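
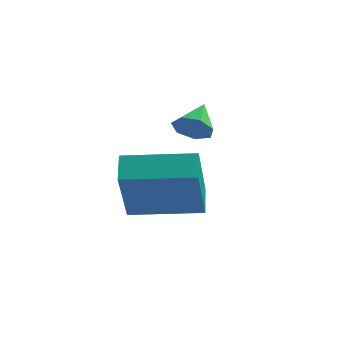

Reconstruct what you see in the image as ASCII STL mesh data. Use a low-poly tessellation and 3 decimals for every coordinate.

solid 
facet normal 0.021 -0.856 -0.517
outer loop
vertex -2.806 2.589 -0.627
vertex -3.118 2.848 -1.069
vertex -2.523 2.82 -0.998
endloop
endfacet
facet normal 0.741 0.146 0.656
outer loop
vertex -2.806 2.589 -0.627
vertex -2.523 2.82 -0.998
vertex -3.142 3.772 -0.511
endloop
endfacet
facet normal 0.022 -0.855 -0.518
outer loop
vertex -2.523 2.82 -0.998
vertex -3.118 2.848 -1.069
vertex -2.688 3.073 -1.423
endloop
endfacet
facet normal 0.838 0.545 -0.001
outer loop
vertex -2.523 2.82 -0.998
vertex -2.688 3.073 -1.423
vertex -3.142 3.772 -0.511
endloop
endfacet
facet normal 0.022 -0.856 -0.517
outer loop
vertex -2.688 3.073 -1.423
vertex -3.118 2.848 -1.069
vertex -3.177 3.156 -1.581
endloop
endfacet
facet normal 0.296 0.824 -0.484
outer loop
vertex -2.688 3.073 -1.423
vertex -3.177 3.156 -1.581
vertex -3.142 3.772 -0.511
endloop
endfacet
facet normal 0.023 -0.856 -0.517
outer loop
vertex -3.177 3.156 -1.581
vertex -3.118 2.848 -1.069
vertex -3.622 3.007 -1.354
endloop
endfacet
facet normal -0.475 0.769 -0.427
outer loop
vertex -3.177 3.156 -1.581
vertex -3.622 3.007 -1.354
vertex -3.142 3.772 -0.511
endloop
endfacet
facet normal 0.022 -0.856 -0.517
outer loop
vertex -3.622 3.007 -1.354
vertex -3.118 2.848 -1.069
vertex -3.687 2.739 -0.913
endloop
endfacet
facet normal -0.897 0.424 0.126
outer loop
vertex -3.622 3.007 -1.354
vertex -3.687 2.739 -0.913
vertex -3.142 3.772 -0.511
endloop
endfacet
facet normal 0.022 -0.856 -0.516
outer loop
vertex -3.687 2.739 -0.913
vertex -3.118 2.848 -1.069
vertex -3.324 2.553 -0.589
endloop
endfacet
facet normal -0.651 0.049 0.757
outer loop
vertex -3.687 2.739 -0.913
vertex -3.324 2.553 -0.589
vertex -3.142 3.772 -0.511
endloop
endfacet
facet normal 0.022 -0.856 -0.517
outer loop
vertex -3.324 2.553 -0.589
vertex -3.118 2.848 -1.069
vertex -2.806 2.589 -0.627
endloop
endfacet
facet normal 0.078 -0.075 0.994
outer loop
vertex -3.324 2.553 -0.589
vertex -2.806 2.589 -0.627
vertex -3.142 3.772 -0.511
endloop
endfacet
facet normal -0.946 -0.316 -0.068
outer loop
vertex -4.05 0.146 -1.16
vertex -4.302 1.286 -2.953
vertex -3.77 -0.584 -1.664
endloop
endfacet
facet normal 0.118 -0.533 0.838
outer loop
vertex -1.858 0.054 -1.527
vertex -4.05 0.146 -1.16
vertex -3.77 -0.584 -1.664
endloop
endfacet
facet normal -0.946 -0.316 -0.068
outer loop
vertex -3.77 -0.584 -1.664
vertex -4.302 1.286 -2.953
vertex -4.022 0.556 -3.457
endloop
endfacet
facet normal 0.301 -0.785 -0.541
outer loop
vertex -4.022 0.556 -3.457
vertex -1.858 0.054 -1.527
vertex -3.77 -0.584 -1.664
endloop
endfacet
facet normal -0.301 0.785 0.541
outer loop
vertex -4.05 0.146 -1.16
vertex -2.39 1.924 -2.816
vertex -4.302 1.286 -2.953
endloop
endfacet
facet normal 0.118 -0.533 0.838
outer loop
vertex -2.138 0.784 -1.023
vertex -4.05 0.146 -1.16
vertex -1.858 0.054 -1.527
endloop
endfacet
facet normal -0.301 0.785 0.541
outer loop
vertex -2.138 0.784 -1.023
vertex -2.39 1.924 -2.816
vertex -4.05 0.146 -1.16
endloop
endfacet
facet normal -0.118 0.533 -0.838
outer loop
vertex -4.302 1.286 -2.953
vertex -2.39 1.924 -2.816
vertex -4.022 0.556 -3.457
endloop
endfacet
facet normal 0.301 -0.785 -0.541
outer loop
vertex -2.11 1.194 -3.32
vertex -1.858 0.054 -1.527
vertex -4.022 0.556 -3.457
endloop
endfacet
facet normal -0.118 0.533 -0.838
outer loop
vertex -4.022 0.556 -3.457
vertex -2.39 1.924 -2.816
vertex -2.11 1.194 -3.32
endloop
endfacet
facet normal 0.946 0.316 0.068
outer loop
vertex -2.11 1.194 -3.32
vertex -2.138 0.784 -1.023
vertex -1.858 0.054 -1.527
endloop
endfacet
facet normal 0.946 0.316 0.068
outer loop
vertex -2.39 1.924 -2.816
vertex -2.138 0.784 -1.023
vertex -2.11 1.194 -3.32
endloop
endfacet

endsolid


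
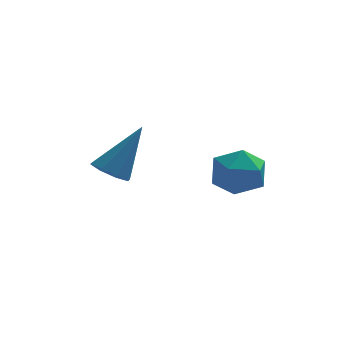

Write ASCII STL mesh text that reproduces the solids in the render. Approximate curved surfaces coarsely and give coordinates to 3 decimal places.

solid 
facet normal -0.511 -0.248 -0.823
outer loop
vertex -0.224 2.669 1.032
vertex -0.569 2.132 1.408
vertex -0.704 2.848 1.276
endloop
endfacet
facet normal 0.305 0.948 -0.095
outer loop
vertex -0.224 2.669 1.032
vertex -0.704 2.848 1.276
vertex 0.489 2.648 3.112
endloop
endfacet
facet normal -0.511 -0.248 -0.823
outer loop
vertex -0.704 2.848 1.276
vertex -0.569 2.132 1.408
vertex -1.104 2.608 1.597
endloop
endfacet
facet normal -0.305 0.905 0.297
outer loop
vertex -0.704 2.848 1.276
vertex -1.104 2.608 1.597
vertex 0.489 2.648 3.112
endloop
endfacet
facet normal -0.511 -0.247 -0.823
outer loop
vertex -1.104 2.608 1.597
vertex -0.569 2.132 1.408
vertex -1.191 2.089 1.807
endloop
endfacet
facet normal -0.643 0.377 0.666
outer loop
vertex -1.104 2.608 1.597
vertex -1.191 2.089 1.807
vertex 0.489 2.648 3.112
endloop
endfacet
facet normal -0.511 -0.250 -0.823
outer loop
vertex -1.191 2.089 1.807
vertex -0.569 2.132 1.408
vertex -0.913 1.596 1.784
endloop
endfacet
facet normal -0.510 -0.325 0.796
outer loop
vertex -1.191 2.089 1.807
vertex -0.913 1.596 1.784
vertex 0.489 2.648 3.112
endloop
endfacet
facet normal -0.511 -0.249 -0.823
outer loop
vertex -0.913 1.596 1.784
vertex -0.569 2.132 1.408
vertex -0.434 1.417 1.541
endloop
endfacet
facet normal 0.015 -0.791 0.611
outer loop
vertex -0.913 1.596 1.784
vertex -0.434 1.417 1.541
vertex 0.489 2.648 3.112
endloop
endfacet
facet normal -0.511 -0.249 -0.823
outer loop
vertex -0.434 1.417 1.541
vertex -0.569 2.132 1.408
vertex -0.034 1.657 1.22
endloop
endfacet
facet normal 0.625 -0.749 0.219
outer loop
vertex -0.434 1.417 1.541
vertex -0.034 1.657 1.22
vertex 0.489 2.648 3.112
endloop
endfacet
facet normal -0.510 -0.249 -0.823
outer loop
vertex -0.034 1.657 1.22
vertex -0.569 2.132 1.408
vertex 0.053 2.176 1.009
endloop
endfacet
facet normal 0.963 -0.222 -0.150
outer loop
vertex -0.034 1.657 1.22
vertex 0.053 2.176 1.009
vertex 0.489 2.648 3.112
endloop
endfacet
facet normal -0.510 -0.248 -0.823
outer loop
vertex 0.053 2.176 1.009
vertex -0.569 2.132 1.408
vertex -0.224 2.669 1.032
endloop
endfacet
facet normal 0.831 0.480 -0.280
outer loop
vertex 0.053 2.176 1.009
vertex -0.224 2.669 1.032
vertex 0.489 2.648 3.112
endloop
endfacet
facet normal -0.059 0.964 -0.260
outer loop
vertex 3.518 -0.289 2.414
vertex 2.561 -0.31 2.553
vertex 3.151 -0.077 3.283
endloop
endfacet
facet normal 0.572 0.819 0.042
outer loop
vertex 3.518 -0.289 2.414
vertex 3.151 -0.077 3.283
vertex 3.944 -0.627 3.214
endloop
endfacet
facet normal 0.888 0.308 -0.343
outer loop
vertex 3.518 -0.289 2.414
vertex 3.944 -0.627 3.214
vertex 3.844 -1.199 2.441
endloop
endfacet
facet normal 0.453 0.136 -0.881
outer loop
vertex 3.518 -0.289 2.414
vertex 3.844 -1.199 2.441
vertex 2.989 -1.004 2.032
endloop
endfacet
facet normal -0.132 0.542 -0.830
outer loop
vertex 3.518 -0.289 2.414
vertex 2.989 -1.004 2.032
vertex 2.561 -0.31 2.553
endloop
endfacet
facet normal 0.450 0.561 0.695
outer loop
vertex 3.944 -0.627 3.214
vertex 3.151 -0.077 3.283
vertex 3.251 -0.856 3.848
endloop
endfacet
facet normal -0.571 0.794 0.208
outer loop
vertex 3.151 -0.077 3.283
vertex 2.561 -0.31 2.553
vertex 2.396 -0.661 3.439
endloop
endfacet
facet normal -0.691 0.111 -0.715
outer loop
vertex 2.561 -0.31 2.553
vertex 2.989 -1.004 2.032
vertex 2.296 -1.233 2.666
endloop
endfacet
facet normal 0.257 -0.546 -0.798
outer loop
vertex 2.989 -1.004 2.032
vertex 3.844 -1.199 2.441
vertex 3.089 -1.783 2.597
endloop
endfacet
facet normal 0.961 -0.267 0.073
outer loop
vertex 3.844 -1.199 2.441
vertex 3.944 -0.627 3.214
vertex 3.679 -1.55 3.327
endloop
endfacet
facet normal -0.453 -0.136 0.881
outer loop
vertex 2.722 -1.571 3.466
vertex 3.251 -0.856 3.848
vertex 2.396 -0.661 3.439
endloop
endfacet
facet normal -0.888 -0.308 0.343
outer loop
vertex 2.722 -1.571 3.466
vertex 2.396 -0.661 3.439
vertex 2.296 -1.233 2.666
endloop
endfacet
facet normal -0.572 -0.819 -0.042
outer loop
vertex 2.722 -1.571 3.466
vertex 2.296 -1.233 2.666
vertex 3.089 -1.783 2.597
endloop
endfacet
facet normal 0.059 -0.964 0.260
outer loop
vertex 2.722 -1.571 3.466
vertex 3.089 -1.783 2.597
vertex 3.679 -1.55 3.327
endloop
endfacet
facet normal 0.132 -0.542 0.830
outer loop
vertex 2.722 -1.571 3.466
vertex 3.679 -1.55 3.327
vertex 3.251 -0.856 3.848
endloop
endfacet
facet normal -0.257 0.546 0.798
outer loop
vertex 2.396 -0.661 3.439
vertex 3.251 -0.856 3.848
vertex 3.151 -0.077 3.283
endloop
endfacet
facet normal -0.961 0.267 -0.073
outer loop
vertex 2.296 -1.233 2.666
vertex 2.396 -0.661 3.439
vertex 2.561 -0.31 2.553
endloop
endfacet
facet normal -0.450 -0.561 -0.695
outer loop
vertex 3.089 -1.783 2.597
vertex 2.296 -1.233 2.666
vertex 2.989 -1.004 2.032
endloop
endfacet
facet normal 0.571 -0.794 -0.208
outer loop
vertex 3.679 -1.55 3.327
vertex 3.089 -1.783 2.597
vertex 3.844 -1.199 2.441
endloop
endfacet
facet normal 0.691 -0.111 0.715
outer loop
vertex 3.251 -0.856 3.848
vertex 3.679 -1.55 3.327
vertex 3.944 -0.627 3.214
endloop
endfacet

endsolid


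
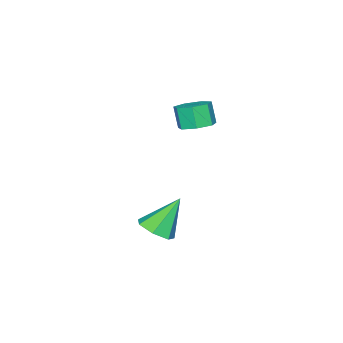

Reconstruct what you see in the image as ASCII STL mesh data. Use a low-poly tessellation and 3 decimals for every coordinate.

solid 
facet normal 0.521 -0.269 -0.810
outer loop
vertex 3.706 2.36 -2.17
vertex 3.019 2.742 -2.739
vertex 3.809 3.171 -2.373
endloop
endfacet
facet normal 0.576 0.129 0.807
outer loop
vertex 3.706 2.36 -2.17
vertex 3.809 3.171 -2.373
vertex 1.941 3.298 -1.061
endloop
endfacet
facet normal 0.521 -0.269 -0.810
outer loop
vertex 3.809 3.171 -2.373
vertex 3.019 2.742 -2.739
vertex 3.317 3.658 -2.851
endloop
endfacet
facet normal 0.370 0.814 0.448
outer loop
vertex 3.809 3.171 -2.373
vertex 3.317 3.658 -2.851
vertex 1.941 3.298 -1.061
endloop
endfacet
facet normal 0.521 -0.269 -0.810
outer loop
vertex 3.317 3.658 -2.851
vertex 3.019 2.742 -2.739
vertex 2.6 3.456 -3.245
endloop
endfacet
facet normal -0.266 0.964 -0.010
outer loop
vertex 3.317 3.658 -2.851
vertex 2.6 3.456 -3.245
vertex 1.941 3.298 -1.061
endloop
endfacet
facet normal 0.521 -0.268 -0.810
outer loop
vertex 2.6 3.456 -3.245
vertex 3.019 2.742 -2.739
vertex 2.2 2.716 -3.257
endloop
endfacet
facet normal -0.856 0.466 -0.224
outer loop
vertex 2.6 3.456 -3.245
vertex 2.2 2.716 -3.257
vertex 1.941 3.298 -1.061
endloop
endfacet
facet normal 0.521 -0.269 -0.810
outer loop
vertex 2.2 2.716 -3.257
vertex 3.019 2.742 -2.739
vertex 2.416 1.995 -2.879
endloop
endfacet
facet normal -0.953 -0.302 -0.032
outer loop
vertex 2.2 2.716 -3.257
vertex 2.416 1.995 -2.879
vertex 1.941 3.298 -1.061
endloop
endfacet
facet normal 0.521 -0.269 -0.810
outer loop
vertex 2.416 1.995 -2.879
vertex 3.019 2.742 -2.739
vertex 3.086 1.837 -2.395
endloop
endfacet
facet normal -0.485 -0.766 0.422
outer loop
vertex 2.416 1.995 -2.879
vertex 3.086 1.837 -2.395
vertex 1.941 3.298 -1.061
endloop
endfacet
facet normal 0.521 -0.269 -0.810
outer loop
vertex 3.086 1.837 -2.395
vertex 3.019 2.742 -2.739
vertex 3.706 2.36 -2.17
endloop
endfacet
facet normal 0.195 -0.574 0.796
outer loop
vertex 3.086 1.837 -2.395
vertex 3.706 2.36 -2.17
vertex 1.941 3.298 -1.061
endloop
endfacet
facet normal 0.181 0.347 -0.920
outer loop
vertex -1.775 0.684 0.688
vertex -2.656 0.939 0.611
vertex -1.944 1.424 0.934
endloop
endfacet
facet normal 0.960 0.139 0.242
outer loop
vertex -1.775 0.684 0.688
vertex -1.944 1.424 0.934
vertex -2.004 0.246 1.847
endloop
endfacet
facet normal 0.960 0.139 0.242
outer loop
vertex -2.004 0.246 1.847
vertex -1.944 1.424 0.934
vertex -2.173 0.986 2.093
endloop
endfacet
facet normal -0.182 -0.347 0.920
outer loop
vertex -2.004 0.246 1.847
vertex -2.173 0.986 2.093
vertex -2.884 0.501 1.769
endloop
endfacet
facet normal 0.181 0.347 -0.920
outer loop
vertex -1.944 1.424 0.934
vertex -2.656 0.939 0.611
vertex -2.649 1.799 0.937
endloop
endfacet
facet normal 0.433 0.811 0.392
outer loop
vertex -1.944 1.424 0.934
vertex -2.649 1.799 0.937
vertex -2.173 0.986 2.093
endloop
endfacet
facet normal 0.433 0.811 0.392
outer loop
vertex -2.173 0.986 2.093
vertex -2.649 1.799 0.937
vertex -2.878 1.361 2.096
endloop
endfacet
facet normal -0.181 -0.348 0.920
outer loop
vertex -2.173 0.986 2.093
vertex -2.878 1.361 2.096
vertex -2.884 0.501 1.769
endloop
endfacet
facet normal 0.182 0.347 -0.920
outer loop
vertex -2.649 1.799 0.937
vertex -2.656 0.939 0.611
vertex -3.359 1.527 0.694
endloop
endfacet
facet normal -0.419 0.874 0.247
outer loop
vertex -2.649 1.799 0.937
vertex -3.359 1.527 0.694
vertex -2.878 1.361 2.096
endloop
endfacet
facet normal -0.420 0.873 0.248
outer loop
vertex -2.878 1.361 2.096
vertex -3.359 1.527 0.694
vertex -3.588 1.088 1.853
endloop
endfacet
facet normal -0.181 -0.348 0.920
outer loop
vertex -2.878 1.361 2.096
vertex -3.588 1.088 1.853
vertex -2.884 0.501 1.769
endloop
endfacet
facet normal 0.182 0.348 -0.920
outer loop
vertex -3.359 1.527 0.694
vertex -2.656 0.939 0.611
vertex -3.539 0.812 0.388
endloop
endfacet
facet normal -0.957 0.277 -0.084
outer loop
vertex -3.359 1.527 0.694
vertex -3.539 0.812 0.388
vertex -3.588 1.088 1.853
endloop
endfacet
facet normal -0.957 0.277 -0.084
outer loop
vertex -3.588 1.088 1.853
vertex -3.539 0.812 0.388
vertex -3.768 0.373 1.547
endloop
endfacet
facet normal -0.181 -0.348 0.920
outer loop
vertex -3.588 1.088 1.853
vertex -3.768 0.373 1.547
vertex -2.884 0.501 1.769
endloop
endfacet
facet normal 0.182 0.349 -0.919
outer loop
vertex -3.539 0.812 0.388
vertex -2.656 0.939 0.611
vertex -3.054 0.193 0.249
endloop
endfacet
facet normal -0.773 -0.527 -0.352
outer loop
vertex -3.539 0.812 0.388
vertex -3.054 0.193 0.249
vertex -3.768 0.373 1.547
endloop
endfacet
facet normal -0.773 -0.527 -0.352
outer loop
vertex -3.768 0.373 1.547
vertex -3.054 0.193 0.249
vertex -3.283 -0.246 1.408
endloop
endfacet
facet normal -0.181 -0.348 0.920
outer loop
vertex -3.768 0.373 1.547
vertex -3.283 -0.246 1.408
vertex -2.884 0.501 1.769
endloop
endfacet
facet normal 0.182 0.349 -0.919
outer loop
vertex -3.054 0.193 0.249
vertex -2.656 0.939 0.611
vertex -2.269 0.136 0.383
endloop
endfacet
facet normal -0.007 -0.935 -0.355
outer loop
vertex -3.054 0.193 0.249
vertex -2.269 0.136 0.383
vertex -3.283 -0.246 1.408
endloop
endfacet
facet normal -0.006 -0.935 -0.355
outer loop
vertex -3.283 -0.246 1.408
vertex -2.269 0.136 0.383
vertex -2.498 -0.302 1.542
endloop
endfacet
facet normal -0.182 -0.347 0.920
outer loop
vertex -3.283 -0.246 1.408
vertex -2.498 -0.302 1.542
vertex -2.884 0.501 1.769
endloop
endfacet
facet normal 0.181 0.348 -0.920
outer loop
vertex -2.269 0.136 0.383
vertex -2.656 0.939 0.611
vertex -1.775 0.684 0.688
endloop
endfacet
facet normal 0.764 -0.639 -0.090
outer loop
vertex -2.269 0.136 0.383
vertex -1.775 0.684 0.688
vertex -2.498 -0.302 1.542
endloop
endfacet
facet normal 0.764 -0.639 -0.090
outer loop
vertex -2.498 -0.302 1.542
vertex -1.775 0.684 0.688
vertex -2.004 0.246 1.847
endloop
endfacet
facet normal -0.182 -0.348 0.920
outer loop
vertex -2.498 -0.302 1.542
vertex -2.004 0.246 1.847
vertex -2.884 0.501 1.769
endloop
endfacet

endsolid


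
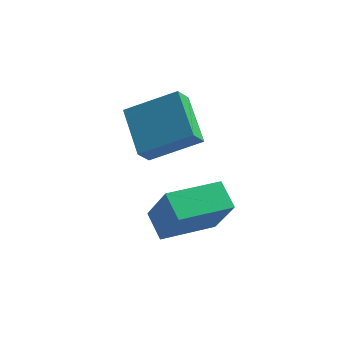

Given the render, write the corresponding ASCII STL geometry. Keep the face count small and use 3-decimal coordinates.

solid 
facet normal -0.563 0.630 0.535
outer loop
vertex 2.315 -4.576 -0.905
vertex 3.735 -3.202 -1.027
vertex 1.52 -3.899 -2.54
endloop
endfacet
facet normal -0.718 -0.694 0.062
outer loop
vertex 2.145 -4.598 -3.133
vertex 2.315 -4.576 -0.905
vertex 1.52 -3.899 -2.54
endloop
endfacet
facet normal -0.563 0.630 0.535
outer loop
vertex 1.52 -3.899 -2.54
vertex 3.735 -3.202 -1.027
vertex 2.94 -2.525 -2.662
endloop
endfacet
facet normal -0.410 0.349 -0.843
outer loop
vertex 2.94 -2.525 -2.662
vertex 2.145 -4.598 -3.133
vertex 1.52 -3.899 -2.54
endloop
endfacet
facet normal 0.410 -0.349 0.843
outer loop
vertex 2.315 -4.576 -0.905
vertex 4.36 -3.901 -1.62
vertex 3.735 -3.202 -1.027
endloop
endfacet
facet normal -0.718 -0.694 0.062
outer loop
vertex 2.94 -5.275 -1.498
vertex 2.315 -4.576 -0.905
vertex 2.145 -4.598 -3.133
endloop
endfacet
facet normal 0.410 -0.349 0.843
outer loop
vertex 2.94 -5.275 -1.498
vertex 4.36 -3.901 -1.62
vertex 2.315 -4.576 -0.905
endloop
endfacet
facet normal 0.718 0.694 -0.062
outer loop
vertex 3.735 -3.202 -1.027
vertex 4.36 -3.901 -1.62
vertex 2.94 -2.525 -2.662
endloop
endfacet
facet normal -0.410 0.349 -0.843
outer loop
vertex 3.565 -3.224 -3.255
vertex 2.145 -4.598 -3.133
vertex 2.94 -2.525 -2.662
endloop
endfacet
facet normal 0.718 0.694 -0.062
outer loop
vertex 2.94 -2.525 -2.662
vertex 4.36 -3.901 -1.62
vertex 3.565 -3.224 -3.255
endloop
endfacet
facet normal 0.563 -0.630 -0.535
outer loop
vertex 3.565 -3.224 -3.255
vertex 2.94 -5.275 -1.498
vertex 2.145 -4.598 -3.133
endloop
endfacet
facet normal 0.563 -0.630 -0.535
outer loop
vertex 4.36 -3.901 -1.62
vertex 2.94 -5.275 -1.498
vertex 3.565 -3.224 -3.255
endloop
endfacet
facet normal -0.470 0.729 0.497
outer loop
vertex -0.182 -0.963 0.114
vertex 1.543 -0.492 1.053
vertex 0.017 -0.39 -0.538
endloop
endfacet
facet normal -0.854 -0.233 -0.465
outer loop
vertex 0.957 -1.848 -1.533
vertex -0.182 -0.963 0.114
vertex 0.017 -0.39 -0.538
endloop
endfacet
facet normal -0.470 0.729 0.498
outer loop
vertex 0.017 -0.39 -0.538
vertex 1.543 -0.492 1.053
vertex 1.742 0.081 0.402
endloop
endfacet
facet normal 0.223 0.644 -0.732
outer loop
vertex 1.742 0.081 0.402
vertex 0.957 -1.848 -1.533
vertex 0.017 -0.39 -0.538
endloop
endfacet
facet normal -0.223 -0.643 0.732
outer loop
vertex -0.182 -0.963 0.114
vertex 2.483 -1.95 0.058
vertex 1.543 -0.492 1.053
endloop
endfacet
facet normal -0.854 -0.232 -0.466
outer loop
vertex 0.758 -2.421 -0.882
vertex -0.182 -0.963 0.114
vertex 0.957 -1.848 -1.533
endloop
endfacet
facet normal -0.223 -0.644 0.732
outer loop
vertex 0.758 -2.421 -0.882
vertex 2.483 -1.95 0.058
vertex -0.182 -0.963 0.114
endloop
endfacet
facet normal 0.854 0.233 0.466
outer loop
vertex 1.543 -0.492 1.053
vertex 2.483 -1.95 0.058
vertex 1.742 0.081 0.402
endloop
endfacet
facet normal 0.223 0.644 -0.732
outer loop
vertex 2.682 -1.377 -0.594
vertex 0.957 -1.848 -1.533
vertex 1.742 0.081 0.402
endloop
endfacet
facet normal 0.854 0.233 0.465
outer loop
vertex 1.742 0.081 0.402
vertex 2.483 -1.95 0.058
vertex 2.682 -1.377 -0.594
endloop
endfacet
facet normal 0.470 -0.729 -0.498
outer loop
vertex 2.682 -1.377 -0.594
vertex 0.758 -2.421 -0.882
vertex 0.957 -1.848 -1.533
endloop
endfacet
facet normal 0.470 -0.729 -0.497
outer loop
vertex 2.483 -1.95 0.058
vertex 0.758 -2.421 -0.882
vertex 2.682 -1.377 -0.594
endloop
endfacet

endsolid


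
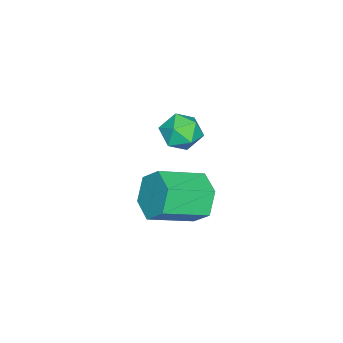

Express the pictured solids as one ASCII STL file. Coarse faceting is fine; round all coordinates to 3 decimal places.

solid 
facet normal -0.663 0.641 -0.387
outer loop
vertex 2.857 1.715 -4.94
vertex 2.301 1.698 -4.015
vertex 3.087 2.424 -4.158
endloop
endfacet
facet normal 0.718 0.398 -0.572
outer loop
vertex 2.857 1.715 -4.94
vertex 3.087 2.424 -4.158
vertex 4.176 0.439 -4.171
endloop
endfacet
facet normal 0.718 0.398 -0.572
outer loop
vertex 4.176 0.439 -4.171
vertex 3.087 2.424 -4.158
vertex 4.406 1.148 -3.389
endloop
endfacet
facet normal 0.663 -0.641 0.387
outer loop
vertex 4.176 0.439 -4.171
vertex 4.406 1.148 -3.389
vertex 3.619 0.422 -3.245
endloop
endfacet
facet normal -0.663 0.641 -0.387
outer loop
vertex 3.087 2.424 -4.158
vertex 2.301 1.698 -4.015
vertex 2.531 2.407 -3.233
endloop
endfacet
facet normal 0.543 0.767 0.341
outer loop
vertex 3.087 2.424 -4.158
vertex 2.531 2.407 -3.233
vertex 4.406 1.148 -3.389
endloop
endfacet
facet normal 0.543 0.767 0.341
outer loop
vertex 4.406 1.148 -3.389
vertex 2.531 2.407 -3.233
vertex 3.849 1.131 -2.463
endloop
endfacet
facet normal 0.663 -0.641 0.387
outer loop
vertex 4.406 1.148 -3.389
vertex 3.849 1.131 -2.463
vertex 3.619 0.422 -3.245
endloop
endfacet
facet normal -0.663 0.641 -0.387
outer loop
vertex 2.531 2.407 -3.233
vertex 2.301 1.698 -4.015
vertex 1.744 1.681 -3.089
endloop
endfacet
facet normal -0.175 0.370 0.912
outer loop
vertex 2.531 2.407 -3.233
vertex 1.744 1.681 -3.089
vertex 3.849 1.131 -2.463
endloop
endfacet
facet normal -0.175 0.369 0.913
outer loop
vertex 3.849 1.131 -2.463
vertex 1.744 1.681 -3.089
vertex 3.063 0.405 -2.32
endloop
endfacet
facet normal 0.663 -0.641 0.387
outer loop
vertex 3.849 1.131 -2.463
vertex 3.063 0.405 -2.32
vertex 3.619 0.422 -3.245
endloop
endfacet
facet normal -0.663 0.641 -0.387
outer loop
vertex 1.744 1.681 -3.089
vertex 2.301 1.698 -4.015
vertex 1.514 0.972 -3.871
endloop
endfacet
facet normal -0.718 -0.398 0.572
outer loop
vertex 1.744 1.681 -3.089
vertex 1.514 0.972 -3.871
vertex 3.063 0.405 -2.32
endloop
endfacet
facet normal -0.718 -0.398 0.572
outer loop
vertex 3.063 0.405 -2.32
vertex 1.514 0.972 -3.871
vertex 2.833 -0.304 -3.102
endloop
endfacet
facet normal 0.663 -0.641 0.387
outer loop
vertex 3.063 0.405 -2.32
vertex 2.833 -0.304 -3.102
vertex 3.619 0.422 -3.245
endloop
endfacet
facet normal -0.663 0.641 -0.387
outer loop
vertex 1.514 0.972 -3.871
vertex 2.301 1.698 -4.015
vertex 2.071 0.989 -4.797
endloop
endfacet
facet normal -0.543 -0.767 -0.341
outer loop
vertex 1.514 0.972 -3.871
vertex 2.071 0.989 -4.797
vertex 2.833 -0.304 -3.102
endloop
endfacet
facet normal -0.544 -0.767 -0.341
outer loop
vertex 2.833 -0.304 -3.102
vertex 2.071 0.989 -4.797
vertex 3.389 -0.287 -4.027
endloop
endfacet
facet normal 0.663 -0.641 0.387
outer loop
vertex 2.833 -0.304 -3.102
vertex 3.389 -0.287 -4.027
vertex 3.619 0.422 -3.245
endloop
endfacet
facet normal -0.663 0.641 -0.387
outer loop
vertex 2.071 0.989 -4.797
vertex 2.301 1.698 -4.015
vertex 2.857 1.715 -4.94
endloop
endfacet
facet normal 0.175 -0.370 -0.913
outer loop
vertex 2.071 0.989 -4.797
vertex 2.857 1.715 -4.94
vertex 3.389 -0.287 -4.027
endloop
endfacet
facet normal 0.174 -0.370 -0.913
outer loop
vertex 3.389 -0.287 -4.027
vertex 2.857 1.715 -4.94
vertex 4.176 0.439 -4.171
endloop
endfacet
facet normal 0.663 -0.641 0.387
outer loop
vertex 3.389 -0.287 -4.027
vertex 4.176 0.439 -4.171
vertex 3.619 0.422 -3.245
endloop
endfacet
facet normal 0.152 0.086 0.985
outer loop
vertex 3.161 1.898 0.955
vertex 2.995 1.058 1.054
vertex 3.802 1.323 0.906
endloop
endfacet
facet normal 0.548 0.558 0.623
outer loop
vertex 3.161 1.898 0.955
vertex 3.802 1.323 0.906
vertex 3.768 1.979 0.348
endloop
endfacet
facet normal 0.108 0.965 0.237
outer loop
vertex 3.161 1.898 0.955
vertex 3.768 1.979 0.348
vertex 2.941 2.12 0.151
endloop
endfacet
facet normal -0.560 0.746 0.359
outer loop
vertex 3.161 1.898 0.955
vertex 2.941 2.12 0.151
vertex 2.463 1.551 0.588
endloop
endfacet
facet normal -0.533 0.202 0.822
outer loop
vertex 3.161 1.898 0.955
vertex 2.463 1.551 0.588
vertex 2.995 1.058 1.054
endloop
endfacet
facet normal 0.966 0.196 0.171
outer loop
vertex 3.768 1.979 0.348
vertex 3.802 1.323 0.906
vertex 3.977 1.189 0.072
endloop
endfacet
facet normal 0.325 -0.567 0.757
outer loop
vertex 3.802 1.323 0.906
vertex 2.995 1.058 1.054
vertex 3.499 0.62 0.509
endloop
endfacet
facet normal -0.783 -0.379 0.493
outer loop
vertex 2.995 1.058 1.054
vertex 2.463 1.551 0.588
vertex 2.672 0.761 0.312
endloop
endfacet
facet normal -0.828 0.500 -0.254
outer loop
vertex 2.463 1.551 0.588
vertex 2.941 2.12 0.151
vertex 2.638 1.417 -0.246
endloop
endfacet
facet normal 0.254 0.855 -0.453
outer loop
vertex 2.941 2.12 0.151
vertex 3.768 1.979 0.348
vertex 3.445 1.682 -0.394
endloop
endfacet
facet normal 0.560 -0.746 -0.359
outer loop
vertex 3.279 0.842 -0.295
vertex 3.977 1.189 0.072
vertex 3.499 0.62 0.509
endloop
endfacet
facet normal -0.108 -0.965 -0.237
outer loop
vertex 3.279 0.842 -0.295
vertex 3.499 0.62 0.509
vertex 2.672 0.761 0.312
endloop
endfacet
facet normal -0.548 -0.558 -0.623
outer loop
vertex 3.279 0.842 -0.295
vertex 2.672 0.761 0.312
vertex 2.638 1.417 -0.246
endloop
endfacet
facet normal -0.152 -0.086 -0.985
outer loop
vertex 3.279 0.842 -0.295
vertex 2.638 1.417 -0.246
vertex 3.445 1.682 -0.394
endloop
endfacet
facet normal 0.533 -0.202 -0.822
outer loop
vertex 3.279 0.842 -0.295
vertex 3.445 1.682 -0.394
vertex 3.977 1.189 0.072
endloop
endfacet
facet normal 0.828 -0.500 0.254
outer loop
vertex 3.499 0.62 0.509
vertex 3.977 1.189 0.072
vertex 3.802 1.323 0.906
endloop
endfacet
facet normal -0.254 -0.855 0.453
outer loop
vertex 2.672 0.761 0.312
vertex 3.499 0.62 0.509
vertex 2.995 1.058 1.054
endloop
endfacet
facet normal -0.966 -0.196 -0.171
outer loop
vertex 2.638 1.417 -0.246
vertex 2.672 0.761 0.312
vertex 2.463 1.551 0.588
endloop
endfacet
facet normal -0.325 0.567 -0.757
outer loop
vertex 3.445 1.682 -0.394
vertex 2.638 1.417 -0.246
vertex 2.941 2.12 0.151
endloop
endfacet
facet normal 0.783 0.379 -0.493
outer loop
vertex 3.977 1.189 0.072
vertex 3.445 1.682 -0.394
vertex 3.768 1.979 0.348
endloop
endfacet

endsolid


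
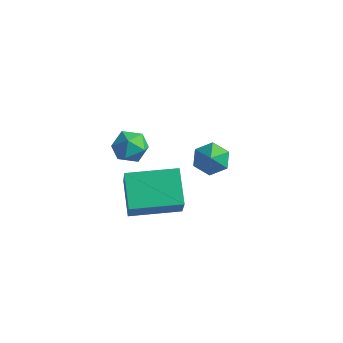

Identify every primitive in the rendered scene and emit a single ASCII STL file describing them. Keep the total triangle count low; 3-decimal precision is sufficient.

solid 
facet normal -0.618 0.515 0.594
outer loop
vertex -0.534 -3.108 2.959
vertex 0.851 -1.532 3.035
vertex -1.385 -2.284 1.359
endloop
endfacet
facet normal -0.659 -0.751 -0.036
outer loop
vertex -0.371 -3.128 0.385
vertex -0.534 -3.108 2.959
vertex -1.385 -2.284 1.359
endloop
endfacet
facet normal -0.618 0.515 0.594
outer loop
vertex -1.385 -2.284 1.359
vertex 0.851 -1.532 3.035
vertex 0.0 -0.708 1.435
endloop
endfacet
facet normal -0.427 0.414 -0.804
outer loop
vertex 0.0 -0.708 1.435
vertex -0.371 -3.128 0.385
vertex -1.385 -2.284 1.359
endloop
endfacet
facet normal 0.427 -0.414 0.804
outer loop
vertex -0.534 -3.108 2.959
vertex 1.865 -2.376 2.061
vertex 0.851 -1.532 3.035
endloop
endfacet
facet normal -0.659 -0.751 -0.036
outer loop
vertex 0.48 -3.952 1.985
vertex -0.534 -3.108 2.959
vertex -0.371 -3.128 0.385
endloop
endfacet
facet normal 0.427 -0.414 0.804
outer loop
vertex 0.48 -3.952 1.985
vertex 1.865 -2.376 2.061
vertex -0.534 -3.108 2.959
endloop
endfacet
facet normal 0.659 0.751 0.036
outer loop
vertex 0.851 -1.532 3.035
vertex 1.865 -2.376 2.061
vertex 0.0 -0.708 1.435
endloop
endfacet
facet normal -0.427 0.414 -0.804
outer loop
vertex 1.014 -1.552 0.461
vertex -0.371 -3.128 0.385
vertex 0.0 -0.708 1.435
endloop
endfacet
facet normal 0.659 0.751 0.036
outer loop
vertex 0.0 -0.708 1.435
vertex 1.865 -2.376 2.061
vertex 1.014 -1.552 0.461
endloop
endfacet
facet normal 0.618 -0.515 -0.594
outer loop
vertex 1.014 -1.552 0.461
vertex 0.48 -3.952 1.985
vertex -0.371 -3.128 0.385
endloop
endfacet
facet normal 0.618 -0.515 -0.594
outer loop
vertex 1.865 -2.376 2.061
vertex 0.48 -3.952 1.985
vertex 1.014 -1.552 0.461
endloop
endfacet
facet normal -0.464 0.553 -0.692
outer loop
vertex -0.128 2.541 0.664
vertex -0.514 1.9 0.411
vertex -0.827 2.35 0.98
endloop
endfacet
facet normal 0.223 0.534 0.816
outer loop
vertex -0.128 2.541 0.664
vertex -0.827 2.35 0.98
vertex 0.274 0.96 1.589
endloop
endfacet
facet normal -0.464 0.553 -0.692
outer loop
vertex -0.827 2.35 0.98
vertex -0.514 1.9 0.411
vertex -1.213 1.709 0.727
endloop
endfacet
facet normal -0.513 -0.030 0.858
outer loop
vertex -0.827 2.35 0.98
vertex -1.213 1.709 0.727
vertex 0.274 0.96 1.589
endloop
endfacet
facet normal -0.464 0.552 -0.693
outer loop
vertex -1.213 1.709 0.727
vertex -0.514 1.9 0.411
vertex -0.9 1.258 0.158
endloop
endfacet
facet normal -0.562 -0.770 0.301
outer loop
vertex -1.213 1.709 0.727
vertex -0.9 1.258 0.158
vertex 0.274 0.96 1.589
endloop
endfacet
facet normal -0.464 0.552 -0.693
outer loop
vertex -0.9 1.258 0.158
vertex -0.514 1.9 0.411
vertex -0.202 1.449 -0.157
endloop
endfacet
facet normal 0.124 -0.946 -0.299
outer loop
vertex -0.9 1.258 0.158
vertex -0.202 1.449 -0.157
vertex 0.274 0.96 1.589
endloop
endfacet
facet normal -0.463 0.552 -0.693
outer loop
vertex -0.202 1.449 -0.157
vertex -0.514 1.9 0.411
vertex 0.184 2.09 0.096
endloop
endfacet
facet normal 0.859 -0.382 -0.341
outer loop
vertex -0.202 1.449 -0.157
vertex 0.184 2.09 0.096
vertex 0.274 0.96 1.589
endloop
endfacet
facet normal -0.463 0.552 -0.693
outer loop
vertex 0.184 2.09 0.096
vertex -0.514 1.9 0.411
vertex -0.128 2.541 0.664
endloop
endfacet
facet normal 0.909 0.357 0.216
outer loop
vertex 0.184 2.09 0.096
vertex -0.128 2.541 0.664
vertex 0.274 0.96 1.589
endloop
endfacet
facet normal -0.066 0.148 0.987
outer loop
vertex -1.055 -1.527 3.979
vertex -1.757 -1.932 3.993
vertex -1.058 -2.328 4.099
endloop
endfacet
facet normal 0.617 0.114 0.779
outer loop
vertex -1.055 -1.527 3.979
vertex -1.058 -2.328 4.099
vertex -0.505 -1.994 3.612
endloop
endfacet
facet normal 0.725 0.624 0.291
outer loop
vertex -1.055 -1.527 3.979
vertex -0.505 -1.994 3.612
vertex -0.861 -1.391 3.205
endloop
endfacet
facet normal 0.108 0.974 0.198
outer loop
vertex -1.055 -1.527 3.979
vertex -0.861 -1.391 3.205
vertex -1.634 -1.353 3.44
endloop
endfacet
facet normal -0.380 0.680 0.627
outer loop
vertex -1.055 -1.527 3.979
vertex -1.634 -1.353 3.44
vertex -1.757 -1.932 3.993
endloop
endfacet
facet normal 0.720 -0.517 0.463
outer loop
vertex -0.505 -1.994 3.612
vertex -1.058 -2.328 4.099
vertex -0.866 -2.687 3.4
endloop
endfacet
facet normal -0.383 -0.462 0.800
outer loop
vertex -1.058 -2.328 4.099
vertex -1.757 -1.932 3.993
vertex -1.639 -2.649 3.635
endloop
endfacet
facet normal -0.891 0.398 0.218
outer loop
vertex -1.757 -1.932 3.993
vertex -1.634 -1.353 3.44
vertex -1.995 -2.046 3.228
endloop
endfacet
facet normal -0.102 0.873 -0.476
outer loop
vertex -1.634 -1.353 3.44
vertex -0.861 -1.391 3.205
vertex -1.442 -1.712 2.741
endloop
endfacet
facet normal 0.894 0.309 -0.324
outer loop
vertex -0.861 -1.391 3.205
vertex -0.505 -1.994 3.612
vertex -0.743 -2.108 2.847
endloop
endfacet
facet normal -0.108 -0.974 -0.198
outer loop
vertex -1.445 -2.513 2.861
vertex -0.866 -2.687 3.4
vertex -1.639 -2.649 3.635
endloop
endfacet
facet normal -0.725 -0.624 -0.291
outer loop
vertex -1.445 -2.513 2.861
vertex -1.639 -2.649 3.635
vertex -1.995 -2.046 3.228
endloop
endfacet
facet normal -0.617 -0.114 -0.779
outer loop
vertex -1.445 -2.513 2.861
vertex -1.995 -2.046 3.228
vertex -1.442 -1.712 2.741
endloop
endfacet
facet normal 0.066 -0.148 -0.987
outer loop
vertex -1.445 -2.513 2.861
vertex -1.442 -1.712 2.741
vertex -0.743 -2.108 2.847
endloop
endfacet
facet normal 0.380 -0.680 -0.627
outer loop
vertex -1.445 -2.513 2.861
vertex -0.743 -2.108 2.847
vertex -0.866 -2.687 3.4
endloop
endfacet
facet normal 0.102 -0.873 0.476
outer loop
vertex -1.639 -2.649 3.635
vertex -0.866 -2.687 3.4
vertex -1.058 -2.328 4.099
endloop
endfacet
facet normal -0.894 -0.309 0.324
outer loop
vertex -1.995 -2.046 3.228
vertex -1.639 -2.649 3.635
vertex -1.757 -1.932 3.993
endloop
endfacet
facet normal -0.720 0.517 -0.463
outer loop
vertex -1.442 -1.712 2.741
vertex -1.995 -2.046 3.228
vertex -1.634 -1.353 3.44
endloop
endfacet
facet normal 0.383 0.462 -0.800
outer loop
vertex -0.743 -2.108 2.847
vertex -1.442 -1.712 2.741
vertex -0.861 -1.391 3.205
endloop
endfacet
facet normal 0.891 -0.398 -0.218
outer loop
vertex -0.866 -2.687 3.4
vertex -0.743 -2.108 2.847
vertex -0.505 -1.994 3.612
endloop
endfacet

endsolid


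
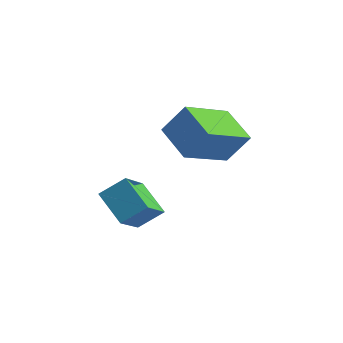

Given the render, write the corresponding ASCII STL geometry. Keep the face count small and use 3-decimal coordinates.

solid 
facet normal -0.629 -0.531 -0.567
outer loop
vertex -1.054 -4.036 -0.29
vertex -1.139 -2.765 -1.386
vertex -0.015 -4.547 -0.964
endloop
endfacet
facet normal 0.051 -0.757 0.652
outer loop
vertex 0.639 -3.995 -0.374
vertex -1.054 -4.036 -0.29
vertex -0.015 -4.547 -0.964
endloop
endfacet
facet normal -0.630 -0.531 -0.567
outer loop
vertex -0.015 -4.547 -0.964
vertex -1.139 -2.765 -1.386
vertex -0.1 -3.277 -2.06
endloop
endfacet
facet normal 0.776 -0.382 -0.503
outer loop
vertex -0.1 -3.277 -2.06
vertex 0.639 -3.995 -0.374
vertex -0.015 -4.547 -0.964
endloop
endfacet
facet normal -0.776 0.382 0.503
outer loop
vertex -1.054 -4.036 -0.29
vertex -0.485 -2.213 -0.796
vertex -1.139 -2.765 -1.386
endloop
endfacet
facet normal 0.051 -0.756 0.652
outer loop
vertex -0.4 -3.483 0.3
vertex -1.054 -4.036 -0.29
vertex 0.639 -3.995 -0.374
endloop
endfacet
facet normal -0.776 0.382 0.502
outer loop
vertex -0.4 -3.483 0.3
vertex -0.485 -2.213 -0.796
vertex -1.054 -4.036 -0.29
endloop
endfacet
facet normal -0.050 0.756 -0.652
outer loop
vertex -1.139 -2.765 -1.386
vertex -0.485 -2.213 -0.796
vertex -0.1 -3.277 -2.06
endloop
endfacet
facet normal 0.776 -0.381 -0.503
outer loop
vertex 0.554 -2.724 -1.47
vertex 0.639 -3.995 -0.374
vertex -0.1 -3.277 -2.06
endloop
endfacet
facet normal -0.051 0.756 -0.652
outer loop
vertex -0.1 -3.277 -2.06
vertex -0.485 -2.213 -0.796
vertex 0.554 -2.724 -1.47
endloop
endfacet
facet normal 0.630 0.531 0.567
outer loop
vertex 0.554 -2.724 -1.47
vertex -0.4 -3.483 0.3
vertex 0.639 -3.995 -0.374
endloop
endfacet
facet normal 0.629 0.531 0.567
outer loop
vertex -0.485 -2.213 -0.796
vertex -0.4 -3.483 0.3
vertex 0.554 -2.724 -1.47
endloop
endfacet
facet normal -0.507 -0.279 -0.815
outer loop
vertex 0.913 -2.108 0.825
vertex -0.255 -1.372 1.3
vertex 1.58 -0.409 -0.172
endloop
endfacet
facet normal 0.800 -0.505 -0.325
outer loop
vertex 2.235 -0.048 0.88
vertex 0.913 -2.108 0.825
vertex 1.58 -0.409 -0.172
endloop
endfacet
facet normal -0.508 -0.279 -0.815
outer loop
vertex 1.58 -0.409 -0.172
vertex -0.255 -1.372 1.3
vertex 0.412 0.328 0.303
endloop
endfacet
facet normal 0.320 0.817 -0.480
outer loop
vertex 0.412 0.328 0.303
vertex 2.235 -0.048 0.88
vertex 1.58 -0.409 -0.172
endloop
endfacet
facet normal -0.320 -0.817 0.480
outer loop
vertex 0.913 -2.108 0.825
vertex 0.4 -1.011 2.352
vertex -0.255 -1.372 1.3
endloop
endfacet
facet normal 0.800 -0.505 -0.325
outer loop
vertex 1.568 -1.748 1.877
vertex 0.913 -2.108 0.825
vertex 2.235 -0.048 0.88
endloop
endfacet
facet normal -0.321 -0.817 0.479
outer loop
vertex 1.568 -1.748 1.877
vertex 0.4 -1.011 2.352
vertex 0.913 -2.108 0.825
endloop
endfacet
facet normal -0.800 0.504 0.325
outer loop
vertex -0.255 -1.372 1.3
vertex 0.4 -1.011 2.352
vertex 0.412 0.328 0.303
endloop
endfacet
facet normal 0.320 0.817 -0.479
outer loop
vertex 1.067 0.688 1.355
vertex 2.235 -0.048 0.88
vertex 0.412 0.328 0.303
endloop
endfacet
facet normal -0.800 0.505 0.325
outer loop
vertex 0.412 0.328 0.303
vertex 0.4 -1.011 2.352
vertex 1.067 0.688 1.355
endloop
endfacet
facet normal 0.507 0.279 0.815
outer loop
vertex 1.067 0.688 1.355
vertex 1.568 -1.748 1.877
vertex 2.235 -0.048 0.88
endloop
endfacet
facet normal 0.508 0.279 0.815
outer loop
vertex 0.4 -1.011 2.352
vertex 1.568 -1.748 1.877
vertex 1.067 0.688 1.355
endloop
endfacet

endsolid


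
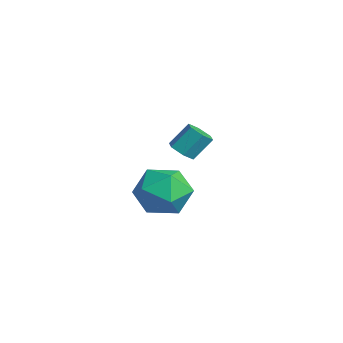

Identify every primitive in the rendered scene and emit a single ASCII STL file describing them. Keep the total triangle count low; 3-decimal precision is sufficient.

solid 
facet normal -0.049 -0.637 -0.770
outer loop
vertex 0.61 2.496 2.774
vertex 0.225 2.228 3.02
vertex 0.103 2.629 2.696
endloop
endfacet
facet normal 0.287 0.728 -0.623
outer loop
vertex 0.61 2.496 2.774
vertex 0.103 2.629 2.696
vertex 0.66 3.16 3.573
endloop
endfacet
facet normal 0.285 0.729 -0.623
outer loop
vertex 0.66 3.16 3.573
vertex 0.103 2.629 2.696
vertex 0.153 3.292 3.495
endloop
endfacet
facet normal 0.048 0.639 0.768
outer loop
vertex 0.66 3.16 3.573
vertex 0.153 3.292 3.495
vertex 0.275 2.892 3.82
endloop
endfacet
facet normal -0.049 -0.637 -0.770
outer loop
vertex 0.103 2.629 2.696
vertex 0.225 2.228 3.02
vertex -0.282 2.361 2.942
endloop
endfacet
facet normal -0.685 0.581 -0.439
outer loop
vertex 0.103 2.629 2.696
vertex -0.282 2.361 2.942
vertex 0.153 3.292 3.495
endloop
endfacet
facet normal -0.685 0.581 -0.439
outer loop
vertex 0.153 3.292 3.495
vertex -0.282 2.361 2.942
vertex -0.232 3.024 3.741
endloop
endfacet
facet normal 0.047 0.638 0.768
outer loop
vertex 0.153 3.292 3.495
vertex -0.232 3.024 3.741
vertex 0.275 2.892 3.82
endloop
endfacet
facet normal -0.049 -0.638 -0.769
outer loop
vertex -0.282 2.361 2.942
vertex 0.225 2.228 3.02
vertex -0.16 1.96 3.267
endloop
endfacet
facet normal -0.972 -0.147 0.183
outer loop
vertex -0.282 2.361 2.942
vertex -0.16 1.96 3.267
vertex -0.232 3.024 3.741
endloop
endfacet
facet normal -0.972 -0.147 0.183
outer loop
vertex -0.232 3.024 3.741
vertex -0.16 1.96 3.267
vertex -0.11 2.624 4.066
endloop
endfacet
facet normal 0.047 0.638 0.768
outer loop
vertex -0.232 3.024 3.741
vertex -0.11 2.624 4.066
vertex 0.275 2.892 3.82
endloop
endfacet
facet normal -0.048 -0.639 -0.768
outer loop
vertex -0.16 1.96 3.267
vertex 0.225 2.228 3.02
vertex 0.347 1.828 3.345
endloop
endfacet
facet normal -0.285 -0.728 0.623
outer loop
vertex -0.16 1.96 3.267
vertex 0.347 1.828 3.345
vertex -0.11 2.624 4.066
endloop
endfacet
facet normal -0.287 -0.728 0.622
outer loop
vertex -0.11 2.624 4.066
vertex 0.347 1.828 3.345
vertex 0.397 2.491 4.144
endloop
endfacet
facet normal 0.049 0.637 0.770
outer loop
vertex -0.11 2.624 4.066
vertex 0.397 2.491 4.144
vertex 0.275 2.892 3.82
endloop
endfacet
facet normal -0.047 -0.638 -0.768
outer loop
vertex 0.347 1.828 3.345
vertex 0.225 2.228 3.02
vertex 0.732 2.096 3.099
endloop
endfacet
facet normal 0.685 -0.581 0.439
outer loop
vertex 0.347 1.828 3.345
vertex 0.732 2.096 3.099
vertex 0.397 2.491 4.144
endloop
endfacet
facet normal 0.685 -0.581 0.439
outer loop
vertex 0.397 2.491 4.144
vertex 0.732 2.096 3.099
vertex 0.782 2.759 3.898
endloop
endfacet
facet normal 0.049 0.637 0.770
outer loop
vertex 0.397 2.491 4.144
vertex 0.782 2.759 3.898
vertex 0.275 2.892 3.82
endloop
endfacet
facet normal -0.047 -0.638 -0.768
outer loop
vertex 0.732 2.096 3.099
vertex 0.225 2.228 3.02
vertex 0.61 2.496 2.774
endloop
endfacet
facet normal 0.972 0.148 -0.183
outer loop
vertex 0.732 2.096 3.099
vertex 0.61 2.496 2.774
vertex 0.782 2.759 3.898
endloop
endfacet
facet normal 0.972 0.147 -0.183
outer loop
vertex 0.782 2.759 3.898
vertex 0.61 2.496 2.774
vertex 0.66 3.16 3.573
endloop
endfacet
facet normal 0.049 0.638 0.769
outer loop
vertex 0.782 2.759 3.898
vertex 0.66 3.16 3.573
vertex 0.275 2.892 3.82
endloop
endfacet
facet normal -0.867 -0.427 0.256
outer loop
vertex -4.03 2.974 -0.57
vertex -3.544 1.919 -0.685
vertex -3.51 2.467 0.344
endloop
endfacet
facet normal -0.795 0.210 0.569
outer loop
vertex -4.03 2.974 -0.57
vertex -3.51 2.467 0.344
vertex -3.354 3.606 0.141
endloop
endfacet
facet normal -0.712 0.699 0.056
outer loop
vertex -4.03 2.974 -0.57
vertex -3.354 3.606 0.141
vertex -3.292 3.761 -1.014
endloop
endfacet
facet normal -0.733 0.364 -0.574
outer loop
vertex -4.03 2.974 -0.57
vertex -3.292 3.761 -1.014
vertex -3.409 2.718 -1.525
endloop
endfacet
facet normal -0.829 -0.333 -0.450
outer loop
vertex -4.03 2.974 -0.57
vertex -3.409 2.718 -1.525
vertex -3.544 1.919 -0.685
endloop
endfacet
facet normal -0.199 0.198 0.960
outer loop
vertex -3.354 3.606 0.141
vertex -3.51 2.467 0.344
vertex -2.451 2.942 0.465
endloop
endfacet
facet normal -0.315 -0.833 0.454
outer loop
vertex -3.51 2.467 0.344
vertex -3.544 1.919 -0.685
vertex -2.568 1.899 -0.046
endloop
endfacet
facet normal -0.253 -0.680 -0.688
outer loop
vertex -3.544 1.919 -0.685
vertex -3.409 2.718 -1.525
vertex -2.506 2.054 -1.201
endloop
endfacet
facet normal -0.099 0.447 -0.889
outer loop
vertex -3.409 2.718 -1.525
vertex -3.292 3.761 -1.014
vertex -2.35 3.193 -1.404
endloop
endfacet
facet normal -0.064 0.990 0.129
outer loop
vertex -3.292 3.761 -1.014
vertex -3.354 3.606 0.141
vertex -2.316 3.741 -0.375
endloop
endfacet
facet normal 0.733 -0.364 0.574
outer loop
vertex -1.83 2.686 -0.49
vertex -2.451 2.942 0.465
vertex -2.568 1.899 -0.046
endloop
endfacet
facet normal 0.712 -0.699 -0.056
outer loop
vertex -1.83 2.686 -0.49
vertex -2.568 1.899 -0.046
vertex -2.506 2.054 -1.201
endloop
endfacet
facet normal 0.795 -0.210 -0.569
outer loop
vertex -1.83 2.686 -0.49
vertex -2.506 2.054 -1.201
vertex -2.35 3.193 -1.404
endloop
endfacet
facet normal 0.867 0.427 -0.256
outer loop
vertex -1.83 2.686 -0.49
vertex -2.35 3.193 -1.404
vertex -2.316 3.741 -0.375
endloop
endfacet
facet normal 0.829 0.333 0.450
outer loop
vertex -1.83 2.686 -0.49
vertex -2.316 3.741 -0.375
vertex -2.451 2.942 0.465
endloop
endfacet
facet normal 0.099 -0.447 0.889
outer loop
vertex -2.568 1.899 -0.046
vertex -2.451 2.942 0.465
vertex -3.51 2.467 0.344
endloop
endfacet
facet normal 0.064 -0.990 -0.129
outer loop
vertex -2.506 2.054 -1.201
vertex -2.568 1.899 -0.046
vertex -3.544 1.919 -0.685
endloop
endfacet
facet normal 0.199 -0.198 -0.960
outer loop
vertex -2.35 3.193 -1.404
vertex -2.506 2.054 -1.201
vertex -3.409 2.718 -1.525
endloop
endfacet
facet normal 0.315 0.833 -0.454
outer loop
vertex -2.316 3.741 -0.375
vertex -2.35 3.193 -1.404
vertex -3.292 3.761 -1.014
endloop
endfacet
facet normal 0.253 0.680 0.688
outer loop
vertex -2.451 2.942 0.465
vertex -2.316 3.741 -0.375
vertex -3.354 3.606 0.141
endloop
endfacet

endsolid


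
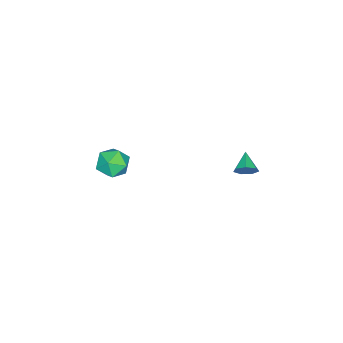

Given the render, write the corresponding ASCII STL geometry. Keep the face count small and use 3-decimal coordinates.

solid 
facet normal 0.791 0.429 -0.436
outer loop
vertex 2.772 2.8 2.632
vertex 2.381 3.185 2.302
vertex 2.645 3.282 2.876
endloop
endfacet
facet normal 0.149 -0.415 0.898
outer loop
vertex 2.772 2.8 2.632
vertex 2.645 3.282 2.876
vertex 1.479 2.695 2.798
endloop
endfacet
facet normal 0.791 0.428 -0.436
outer loop
vertex 2.645 3.282 2.876
vertex 2.381 3.185 2.302
vertex 2.32 3.691 2.688
endloop
endfacet
facet normal -0.200 0.273 0.941
outer loop
vertex 2.645 3.282 2.876
vertex 2.32 3.691 2.688
vertex 1.479 2.695 2.798
endloop
endfacet
facet normal 0.790 0.429 -0.438
outer loop
vertex 2.32 3.691 2.688
vertex 2.381 3.185 2.302
vertex 2.04 3.718 2.209
endloop
endfacet
facet normal -0.668 0.611 0.425
outer loop
vertex 2.32 3.691 2.688
vertex 2.04 3.718 2.209
vertex 1.479 2.695 2.798
endloop
endfacet
facet normal 0.791 0.430 -0.435
outer loop
vertex 2.04 3.718 2.209
vertex 2.381 3.185 2.302
vertex 2.018 3.344 1.799
endloop
endfacet
facet normal -0.902 0.342 -0.264
outer loop
vertex 2.04 3.718 2.209
vertex 2.018 3.344 1.799
vertex 1.479 2.695 2.798
endloop
endfacet
facet normal 0.791 0.429 -0.435
outer loop
vertex 2.018 3.344 1.799
vertex 2.381 3.185 2.302
vertex 2.269 2.85 1.768
endloop
endfacet
facet normal -0.724 -0.330 -0.605
outer loop
vertex 2.018 3.344 1.799
vertex 2.269 2.85 1.768
vertex 1.479 2.695 2.798
endloop
endfacet
facet normal 0.792 0.429 -0.435
outer loop
vertex 2.269 2.85 1.768
vertex 2.381 3.185 2.302
vertex 2.604 2.607 2.138
endloop
endfacet
facet normal -0.272 -0.899 -0.344
outer loop
vertex 2.269 2.85 1.768
vertex 2.604 2.607 2.138
vertex 1.479 2.695 2.798
endloop
endfacet
facet normal 0.791 0.429 -0.437
outer loop
vertex 2.604 2.607 2.138
vertex 2.381 3.185 2.302
vertex 2.772 2.8 2.632
endloop
endfacet
facet normal 0.118 -0.938 0.326
outer loop
vertex 2.604 2.607 2.138
vertex 2.772 2.8 2.632
vertex 1.479 2.695 2.798
endloop
endfacet
facet normal 0.239 0.530 0.813
outer loop
vertex 3.564 -2.802 0.86
vertex 3.139 -3.477 1.425
vertex 4.087 -3.556 1.198
endloop
endfacet
facet normal 0.718 0.630 0.295
outer loop
vertex 3.564 -2.802 0.86
vertex 4.087 -3.556 1.198
vertex 4.202 -3.255 0.275
endloop
endfacet
facet normal 0.375 0.885 -0.276
outer loop
vertex 3.564 -2.802 0.86
vertex 4.202 -3.255 0.275
vertex 3.326 -2.991 -0.069
endloop
endfacet
facet normal -0.316 0.942 -0.111
outer loop
vertex 3.564 -2.802 0.86
vertex 3.326 -2.991 -0.069
vertex 2.668 -3.128 0.642
endloop
endfacet
facet normal -0.400 0.723 0.563
outer loop
vertex 3.564 -2.802 0.86
vertex 2.668 -3.128 0.642
vertex 3.139 -3.477 1.425
endloop
endfacet
facet normal 0.993 -0.005 0.122
outer loop
vertex 4.202 -3.255 0.275
vertex 4.087 -3.556 1.198
vertex 4.172 -4.212 0.478
endloop
endfacet
facet normal 0.216 -0.167 0.962
outer loop
vertex 4.087 -3.556 1.198
vertex 3.139 -3.477 1.425
vertex 3.514 -4.349 1.189
endloop
endfacet
facet normal -0.818 0.144 0.556
outer loop
vertex 3.139 -3.477 1.425
vertex 2.668 -3.128 0.642
vertex 2.638 -4.085 0.845
endloop
endfacet
facet normal -0.682 0.499 -0.535
outer loop
vertex 2.668 -3.128 0.642
vertex 3.326 -2.991 -0.069
vertex 2.753 -3.784 -0.078
endloop
endfacet
facet normal 0.437 0.405 -0.803
outer loop
vertex 3.326 -2.991 -0.069
vertex 4.202 -3.255 0.275
vertex 3.701 -3.863 -0.305
endloop
endfacet
facet normal 0.316 -0.942 0.111
outer loop
vertex 3.276 -4.538 0.26
vertex 4.172 -4.212 0.478
vertex 3.514 -4.349 1.189
endloop
endfacet
facet normal -0.375 -0.885 0.276
outer loop
vertex 3.276 -4.538 0.26
vertex 3.514 -4.349 1.189
vertex 2.638 -4.085 0.845
endloop
endfacet
facet normal -0.718 -0.630 -0.295
outer loop
vertex 3.276 -4.538 0.26
vertex 2.638 -4.085 0.845
vertex 2.753 -3.784 -0.078
endloop
endfacet
facet normal -0.239 -0.530 -0.813
outer loop
vertex 3.276 -4.538 0.26
vertex 2.753 -3.784 -0.078
vertex 3.701 -3.863 -0.305
endloop
endfacet
facet normal 0.400 -0.723 -0.563
outer loop
vertex 3.276 -4.538 0.26
vertex 3.701 -3.863 -0.305
vertex 4.172 -4.212 0.478
endloop
endfacet
facet normal 0.682 -0.499 0.535
outer loop
vertex 3.514 -4.349 1.189
vertex 4.172 -4.212 0.478
vertex 4.087 -3.556 1.198
endloop
endfacet
facet normal -0.437 -0.405 0.803
outer loop
vertex 2.638 -4.085 0.845
vertex 3.514 -4.349 1.189
vertex 3.139 -3.477 1.425
endloop
endfacet
facet normal -0.993 0.005 -0.122
outer loop
vertex 2.753 -3.784 -0.078
vertex 2.638 -4.085 0.845
vertex 2.668 -3.128 0.642
endloop
endfacet
facet normal -0.216 0.167 -0.962
outer loop
vertex 3.701 -3.863 -0.305
vertex 2.753 -3.784 -0.078
vertex 3.326 -2.991 -0.069
endloop
endfacet
facet normal 0.818 -0.144 -0.556
outer loop
vertex 4.172 -4.212 0.478
vertex 3.701 -3.863 -0.305
vertex 4.202 -3.255 0.275
endloop
endfacet

endsolid


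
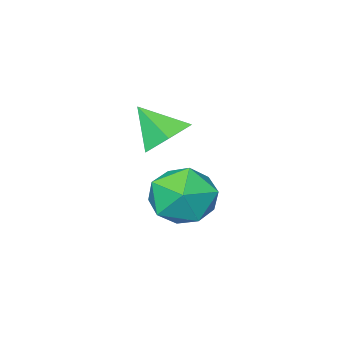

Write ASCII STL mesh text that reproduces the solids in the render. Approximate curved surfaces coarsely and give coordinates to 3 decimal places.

solid 
facet normal -0.282 0.637 -0.718
outer loop
vertex -0.567 -0.039 -0.378
vertex -1.062 -0.715 -0.783
vertex -1.458 -0.169 -0.143
endloop
endfacet
facet normal 0.191 0.348 0.918
outer loop
vertex -0.567 -0.039 -0.378
vertex -1.458 -0.169 -0.143
vertex -0.658 -1.625 0.243
endloop
endfacet
facet normal -0.282 0.637 -0.718
outer loop
vertex -1.458 -0.169 -0.143
vertex -1.062 -0.715 -0.783
vertex -1.952 -0.844 -0.548
endloop
endfacet
facet normal -0.557 -0.087 0.826
outer loop
vertex -1.458 -0.169 -0.143
vertex -1.952 -0.844 -0.548
vertex -0.658 -1.625 0.243
endloop
endfacet
facet normal -0.282 0.637 -0.718
outer loop
vertex -1.952 -0.844 -0.548
vertex -1.062 -0.715 -0.783
vertex -1.556 -1.39 -1.188
endloop
endfacet
facet normal -0.611 -0.748 0.260
outer loop
vertex -1.952 -0.844 -0.548
vertex -1.556 -1.39 -1.188
vertex -0.658 -1.625 0.243
endloop
endfacet
facet normal -0.282 0.637 -0.718
outer loop
vertex -1.556 -1.39 -1.188
vertex -1.062 -0.715 -0.783
vertex -0.665 -1.261 -1.423
endloop
endfacet
facet normal 0.085 -0.973 -0.213
outer loop
vertex -1.556 -1.39 -1.188
vertex -0.665 -1.261 -1.423
vertex -0.658 -1.625 0.243
endloop
endfacet
facet normal -0.282 0.636 -0.718
outer loop
vertex -0.665 -1.261 -1.423
vertex -1.062 -0.715 -0.783
vertex -0.171 -0.585 -1.018
endloop
endfacet
facet normal 0.835 -0.537 -0.121
outer loop
vertex -0.665 -1.261 -1.423
vertex -0.171 -0.585 -1.018
vertex -0.658 -1.625 0.243
endloop
endfacet
facet normal -0.282 0.637 -0.718
outer loop
vertex -0.171 -0.585 -1.018
vertex -1.062 -0.715 -0.783
vertex -0.567 -0.039 -0.378
endloop
endfacet
facet normal 0.887 0.123 0.444
outer loop
vertex -0.171 -0.585 -1.018
vertex -0.567 -0.039 -0.378
vertex -0.658 -1.625 0.243
endloop
endfacet
facet normal -0.667 0.296 0.683
outer loop
vertex -2.298 -0.015 -3.013
vertex -2.786 -1.098 -3.021
vertex -1.903 -0.85 -2.266
endloop
endfacet
facet normal -0.053 0.652 0.757
outer loop
vertex -2.298 -0.015 -3.013
vertex -1.903 -0.85 -2.266
vertex -1.132 -0.139 -2.824
endloop
endfacet
facet normal 0.082 0.987 0.141
outer loop
vertex -2.298 -0.015 -3.013
vertex -1.132 -0.139 -2.824
vertex -1.538 0.052 -3.924
endloop
endfacet
facet normal -0.448 0.838 -0.312
outer loop
vertex -2.298 -0.015 -3.013
vertex -1.538 0.052 -3.924
vertex -2.561 -0.541 -4.046
endloop
endfacet
facet normal -0.912 0.411 0.023
outer loop
vertex -2.298 -0.015 -3.013
vertex -2.561 -0.541 -4.046
vertex -2.786 -1.098 -3.021
endloop
endfacet
facet normal 0.466 0.176 0.867
outer loop
vertex -1.132 -0.139 -2.824
vertex -1.903 -0.85 -2.266
vertex -0.899 -1.299 -2.714
endloop
endfacet
facet normal -0.528 -0.400 0.749
outer loop
vertex -1.903 -0.85 -2.266
vertex -2.786 -1.098 -3.021
vertex -1.922 -1.892 -2.836
endloop
endfacet
facet normal -0.923 -0.216 -0.320
outer loop
vertex -2.786 -1.098 -3.021
vertex -2.561 -0.541 -4.046
vertex -2.328 -1.701 -3.936
endloop
endfacet
facet normal -0.173 0.475 -0.863
outer loop
vertex -2.561 -0.541 -4.046
vertex -1.538 0.052 -3.924
vertex -1.557 -0.99 -4.494
endloop
endfacet
facet normal 0.686 0.716 -0.129
outer loop
vertex -1.538 0.052 -3.924
vertex -1.132 -0.139 -2.824
vertex -0.674 -0.742 -3.739
endloop
endfacet
facet normal 0.448 -0.838 0.312
outer loop
vertex -1.162 -1.825 -3.747
vertex -0.899 -1.299 -2.714
vertex -1.922 -1.892 -2.836
endloop
endfacet
facet normal -0.082 -0.987 -0.141
outer loop
vertex -1.162 -1.825 -3.747
vertex -1.922 -1.892 -2.836
vertex -2.328 -1.701 -3.936
endloop
endfacet
facet normal 0.053 -0.652 -0.757
outer loop
vertex -1.162 -1.825 -3.747
vertex -2.328 -1.701 -3.936
vertex -1.557 -0.99 -4.494
endloop
endfacet
facet normal 0.667 -0.296 -0.683
outer loop
vertex -1.162 -1.825 -3.747
vertex -1.557 -0.99 -4.494
vertex -0.674 -0.742 -3.739
endloop
endfacet
facet normal 0.912 -0.411 -0.023
outer loop
vertex -1.162 -1.825 -3.747
vertex -0.674 -0.742 -3.739
vertex -0.899 -1.299 -2.714
endloop
endfacet
facet normal 0.173 -0.475 0.863
outer loop
vertex -1.922 -1.892 -2.836
vertex -0.899 -1.299 -2.714
vertex -1.903 -0.85 -2.266
endloop
endfacet
facet normal -0.686 -0.716 0.129
outer loop
vertex -2.328 -1.701 -3.936
vertex -1.922 -1.892 -2.836
vertex -2.786 -1.098 -3.021
endloop
endfacet
facet normal -0.466 -0.176 -0.867
outer loop
vertex -1.557 -0.99 -4.494
vertex -2.328 -1.701 -3.936
vertex -2.561 -0.541 -4.046
endloop
endfacet
facet normal 0.528 0.400 -0.749
outer loop
vertex -0.674 -0.742 -3.739
vertex -1.557 -0.99 -4.494
vertex -1.538 0.052 -3.924
endloop
endfacet
facet normal 0.923 0.216 0.320
outer loop
vertex -0.899 -1.299 -2.714
vertex -0.674 -0.742 -3.739
vertex -1.132 -0.139 -2.824
endloop
endfacet

endsolid


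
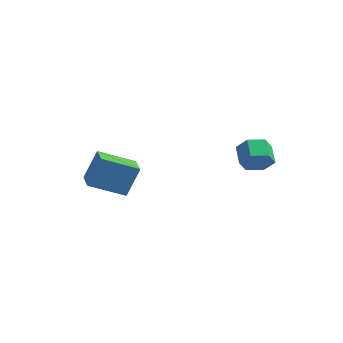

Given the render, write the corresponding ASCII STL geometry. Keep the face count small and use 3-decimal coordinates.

solid 
facet normal -0.739 0.666 -0.103
outer loop
vertex -4.107 -1.618 -2.165
vertex -2.91 -0.402 -2.88
vertex -4.42 -2.199 -3.677
endloop
endfacet
facet normal -0.647 -0.658 0.387
outer loop
vertex -3.29 -3.218 -3.52
vertex -4.107 -1.618 -2.165
vertex -4.42 -2.199 -3.677
endloop
endfacet
facet normal -0.739 0.666 -0.103
outer loop
vertex -4.42 -2.199 -3.677
vertex -2.91 -0.402 -2.88
vertex -3.223 -0.983 -4.392
endloop
endfacet
facet normal -0.190 -0.352 -0.917
outer loop
vertex -3.223 -0.983 -4.392
vertex -3.29 -3.218 -3.52
vertex -4.42 -2.199 -3.677
endloop
endfacet
facet normal 0.190 0.352 0.917
outer loop
vertex -4.107 -1.618 -2.165
vertex -1.78 -1.421 -2.723
vertex -2.91 -0.402 -2.88
endloop
endfacet
facet normal -0.647 -0.658 0.387
outer loop
vertex -2.977 -2.637 -2.008
vertex -4.107 -1.618 -2.165
vertex -3.29 -3.218 -3.52
endloop
endfacet
facet normal 0.190 0.352 0.917
outer loop
vertex -2.977 -2.637 -2.008
vertex -1.78 -1.421 -2.723
vertex -4.107 -1.618 -2.165
endloop
endfacet
facet normal 0.647 0.658 -0.387
outer loop
vertex -2.91 -0.402 -2.88
vertex -1.78 -1.421 -2.723
vertex -3.223 -0.983 -4.392
endloop
endfacet
facet normal -0.190 -0.352 -0.917
outer loop
vertex -2.093 -2.002 -4.235
vertex -3.29 -3.218 -3.52
vertex -3.223 -0.983 -4.392
endloop
endfacet
facet normal 0.647 0.658 -0.387
outer loop
vertex -3.223 -0.983 -4.392
vertex -1.78 -1.421 -2.723
vertex -2.093 -2.002 -4.235
endloop
endfacet
facet normal 0.739 -0.666 0.103
outer loop
vertex -2.093 -2.002 -4.235
vertex -2.977 -2.637 -2.008
vertex -3.29 -3.218 -3.52
endloop
endfacet
facet normal 0.739 -0.666 0.103
outer loop
vertex -1.78 -1.421 -2.723
vertex -2.977 -2.637 -2.008
vertex -2.093 -2.002 -4.235
endloop
endfacet
facet normal 0.612 -0.582 -0.535
outer loop
vertex 2.938 1.61 -1.629
vertex 2.376 1.54 -2.195
vertex 2.91 2.135 -2.232
endloop
endfacet
facet normal 0.790 0.480 0.381
outer loop
vertex 2.938 1.61 -1.629
vertex 2.91 2.135 -2.232
vertex 2.265 2.25 -1.04
endloop
endfacet
facet normal 0.790 0.480 0.381
outer loop
vertex 2.265 2.25 -1.04
vertex 2.91 2.135 -2.232
vertex 2.237 2.775 -1.643
endloop
endfacet
facet normal -0.612 0.582 0.535
outer loop
vertex 2.265 2.25 -1.04
vertex 2.237 2.775 -1.643
vertex 1.704 2.18 -1.605
endloop
endfacet
facet normal 0.611 -0.582 -0.536
outer loop
vertex 2.91 2.135 -2.232
vertex 2.376 1.54 -2.195
vertex 2.348 2.065 -2.797
endloop
endfacet
facet normal 0.364 0.808 -0.462
outer loop
vertex 2.91 2.135 -2.232
vertex 2.348 2.065 -2.797
vertex 2.237 2.775 -1.643
endloop
endfacet
facet normal 0.364 0.808 -0.462
outer loop
vertex 2.237 2.775 -1.643
vertex 2.348 2.065 -2.797
vertex 1.675 2.705 -2.208
endloop
endfacet
facet normal -0.611 0.582 0.536
outer loop
vertex 2.237 2.775 -1.643
vertex 1.675 2.705 -2.208
vertex 1.704 2.18 -1.605
endloop
endfacet
facet normal 0.612 -0.582 -0.536
outer loop
vertex 2.348 2.065 -2.797
vertex 2.376 1.54 -2.195
vertex 1.815 1.47 -2.76
endloop
endfacet
facet normal -0.425 0.329 -0.843
outer loop
vertex 2.348 2.065 -2.797
vertex 1.815 1.47 -2.76
vertex 1.675 2.705 -2.208
endloop
endfacet
facet normal -0.425 0.329 -0.843
outer loop
vertex 1.675 2.705 -2.208
vertex 1.815 1.47 -2.76
vertex 1.142 2.11 -2.171
endloop
endfacet
facet normal -0.612 0.582 0.536
outer loop
vertex 1.675 2.705 -2.208
vertex 1.142 2.11 -2.171
vertex 1.704 2.18 -1.605
endloop
endfacet
facet normal 0.612 -0.582 -0.535
outer loop
vertex 1.815 1.47 -2.76
vertex 2.376 1.54 -2.195
vertex 1.843 0.945 -2.157
endloop
endfacet
facet normal -0.790 -0.480 -0.381
outer loop
vertex 1.815 1.47 -2.76
vertex 1.843 0.945 -2.157
vertex 1.142 2.11 -2.171
endloop
endfacet
facet normal -0.790 -0.480 -0.381
outer loop
vertex 1.142 2.11 -2.171
vertex 1.843 0.945 -2.157
vertex 1.17 1.585 -1.568
endloop
endfacet
facet normal -0.612 0.582 0.535
outer loop
vertex 1.142 2.11 -2.171
vertex 1.17 1.585 -1.568
vertex 1.704 2.18 -1.605
endloop
endfacet
facet normal 0.611 -0.582 -0.536
outer loop
vertex 1.843 0.945 -2.157
vertex 2.376 1.54 -2.195
vertex 2.405 1.015 -1.592
endloop
endfacet
facet normal -0.364 -0.808 0.462
outer loop
vertex 1.843 0.945 -2.157
vertex 2.405 1.015 -1.592
vertex 1.17 1.585 -1.568
endloop
endfacet
facet normal -0.364 -0.808 0.462
outer loop
vertex 1.17 1.585 -1.568
vertex 2.405 1.015 -1.592
vertex 1.732 1.655 -1.003
endloop
endfacet
facet normal -0.611 0.582 0.536
outer loop
vertex 1.17 1.585 -1.568
vertex 1.732 1.655 -1.003
vertex 1.704 2.18 -1.605
endloop
endfacet
facet normal 0.612 -0.582 -0.536
outer loop
vertex 2.405 1.015 -1.592
vertex 2.376 1.54 -2.195
vertex 2.938 1.61 -1.629
endloop
endfacet
facet normal 0.425 -0.329 0.843
outer loop
vertex 2.405 1.015 -1.592
vertex 2.938 1.61 -1.629
vertex 1.732 1.655 -1.003
endloop
endfacet
facet normal 0.425 -0.329 0.843
outer loop
vertex 1.732 1.655 -1.003
vertex 2.938 1.61 -1.629
vertex 2.265 2.25 -1.04
endloop
endfacet
facet normal -0.612 0.582 0.536
outer loop
vertex 1.732 1.655 -1.003
vertex 2.265 2.25 -1.04
vertex 1.704 2.18 -1.605
endloop
endfacet

endsolid


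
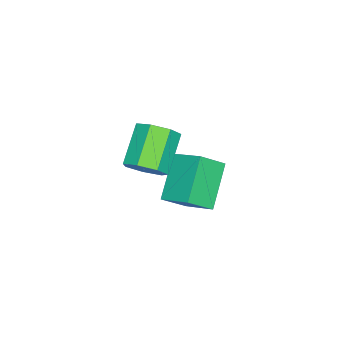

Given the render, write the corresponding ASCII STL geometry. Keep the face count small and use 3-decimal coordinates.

solid 
facet normal -0.784 -0.112 0.611
outer loop
vertex -1.592 1.124 0.794
vertex -2.335 1.793 -0.037
vertex -1.947 -0.117 0.112
endloop
endfacet
facet normal 0.572 -0.515 0.639
outer loop
vertex -0.365 0.107 -1.123
vertex -1.592 1.124 0.794
vertex -1.947 -0.117 0.112
endloop
endfacet
facet normal -0.783 -0.111 0.612
outer loop
vertex -1.947 -0.117 0.112
vertex -2.335 1.793 -0.037
vertex -2.691 0.551 -0.718
endloop
endfacet
facet normal -0.244 -0.850 -0.466
outer loop
vertex -2.691 0.551 -0.718
vertex -0.365 0.107 -1.123
vertex -1.947 -0.117 0.112
endloop
endfacet
facet normal 0.244 0.850 0.467
outer loop
vertex -1.592 1.124 0.794
vertex -0.753 2.017 -1.272
vertex -2.335 1.793 -0.037
endloop
endfacet
facet normal 0.572 -0.514 0.639
outer loop
vertex -0.009 1.349 -0.442
vertex -1.592 1.124 0.794
vertex -0.365 0.107 -1.123
endloop
endfacet
facet normal 0.243 0.850 0.466
outer loop
vertex -0.009 1.349 -0.442
vertex -0.753 2.017 -1.272
vertex -1.592 1.124 0.794
endloop
endfacet
facet normal -0.572 0.514 -0.639
outer loop
vertex -2.335 1.793 -0.037
vertex -0.753 2.017 -1.272
vertex -2.691 0.551 -0.718
endloop
endfacet
facet normal -0.244 -0.850 -0.467
outer loop
vertex -1.108 0.776 -1.954
vertex -0.365 0.107 -1.123
vertex -2.691 0.551 -0.718
endloop
endfacet
facet normal -0.572 0.515 -0.639
outer loop
vertex -2.691 0.551 -0.718
vertex -0.753 2.017 -1.272
vertex -1.108 0.776 -1.954
endloop
endfacet
facet normal 0.784 0.111 -0.611
outer loop
vertex -1.108 0.776 -1.954
vertex -0.009 1.349 -0.442
vertex -0.365 0.107 -1.123
endloop
endfacet
facet normal 0.783 0.112 -0.612
outer loop
vertex -0.753 2.017 -1.272
vertex -0.009 1.349 -0.442
vertex -1.108 0.776 -1.954
endloop
endfacet
facet normal 0.808 0.093 -0.582
outer loop
vertex 1.857 0.285 3.03
vertex 1.363 0.341 2.354
vertex 1.647 0.959 2.847
endloop
endfacet
facet normal 0.515 0.370 0.773
outer loop
vertex 1.857 0.285 3.03
vertex 1.647 0.959 2.847
vertex 0.452 0.123 4.043
endloop
endfacet
facet normal 0.514 0.371 0.773
outer loop
vertex 0.452 0.123 4.043
vertex 1.647 0.959 2.847
vertex 0.242 0.796 3.86
endloop
endfacet
facet normal -0.807 -0.094 0.583
outer loop
vertex 0.452 0.123 4.043
vertex 0.242 0.796 3.86
vertex -0.043 0.179 3.366
endloop
endfacet
facet normal 0.808 0.093 -0.582
outer loop
vertex 1.647 0.959 2.847
vertex 1.363 0.341 2.354
vertex 1.223 1.167 2.292
endloop
endfacet
facet normal 0.095 0.954 0.285
outer loop
vertex 1.647 0.959 2.847
vertex 1.223 1.167 2.292
vertex 0.242 0.796 3.86
endloop
endfacet
facet normal 0.096 0.954 0.286
outer loop
vertex 0.242 0.796 3.86
vertex 1.223 1.167 2.292
vertex -0.183 1.005 3.305
endloop
endfacet
facet normal -0.807 -0.094 0.583
outer loop
vertex 0.242 0.796 3.86
vertex -0.183 1.005 3.305
vertex -0.043 0.179 3.366
endloop
endfacet
facet normal 0.808 0.093 -0.582
outer loop
vertex 1.223 1.167 2.292
vertex 1.363 0.341 2.354
vertex 0.904 0.754 1.783
endloop
endfacet
facet normal -0.395 0.819 -0.417
outer loop
vertex 1.223 1.167 2.292
vertex 0.904 0.754 1.783
vertex -0.183 1.005 3.305
endloop
endfacet
facet normal -0.396 0.818 -0.418
outer loop
vertex -0.183 1.005 3.305
vertex 0.904 0.754 1.783
vertex -0.501 0.591 2.796
endloop
endfacet
facet normal -0.808 -0.094 0.581
outer loop
vertex -0.183 1.005 3.305
vertex -0.501 0.591 2.796
vertex -0.043 0.179 3.366
endloop
endfacet
facet normal 0.808 0.094 -0.582
outer loop
vertex 0.904 0.754 1.783
vertex 1.363 0.341 2.354
vertex 0.931 0.03 1.704
endloop
endfacet
facet normal -0.589 0.066 -0.806
outer loop
vertex 0.904 0.754 1.783
vertex 0.931 0.03 1.704
vertex -0.501 0.591 2.796
endloop
endfacet
facet normal -0.588 0.067 -0.806
outer loop
vertex -0.501 0.591 2.796
vertex 0.931 0.03 1.704
vertex -0.475 -0.133 2.717
endloop
endfacet
facet normal -0.808 -0.093 0.582
outer loop
vertex -0.501 0.591 2.796
vertex -0.475 -0.133 2.717
vertex -0.043 0.179 3.366
endloop
endfacet
facet normal 0.808 0.094 -0.582
outer loop
vertex 0.931 0.03 1.704
vertex 1.363 0.341 2.354
vertex 1.283 -0.46 2.114
endloop
endfacet
facet normal -0.338 -0.735 -0.588
outer loop
vertex 0.931 0.03 1.704
vertex 1.283 -0.46 2.114
vertex -0.475 -0.133 2.717
endloop
endfacet
facet normal -0.338 -0.736 -0.587
outer loop
vertex -0.475 -0.133 2.717
vertex 1.283 -0.46 2.114
vertex -0.123 -0.622 3.127
endloop
endfacet
facet normal -0.808 -0.093 0.582
outer loop
vertex -0.475 -0.133 2.717
vertex -0.123 -0.622 3.127
vertex -0.043 0.179 3.366
endloop
endfacet
facet normal 0.808 0.094 -0.582
outer loop
vertex 1.283 -0.46 2.114
vertex 1.363 0.341 2.354
vertex 1.695 -0.346 2.704
endloop
endfacet
facet normal 0.166 -0.983 0.074
outer loop
vertex 1.283 -0.46 2.114
vertex 1.695 -0.346 2.704
vertex -0.123 -0.622 3.127
endloop
endfacet
facet normal 0.166 -0.983 0.072
outer loop
vertex -0.123 -0.622 3.127
vertex 1.695 -0.346 2.704
vertex 0.289 -0.509 3.717
endloop
endfacet
facet normal -0.808 -0.093 0.582
outer loop
vertex -0.123 -0.622 3.127
vertex 0.289 -0.509 3.717
vertex -0.043 0.179 3.366
endloop
endfacet
facet normal 0.808 0.094 -0.582
outer loop
vertex 1.695 -0.346 2.704
vertex 1.363 0.341 2.354
vertex 1.857 0.285 3.03
endloop
endfacet
facet normal 0.546 -0.491 0.679
outer loop
vertex 1.695 -0.346 2.704
vertex 1.857 0.285 3.03
vertex 0.289 -0.509 3.717
endloop
endfacet
facet normal 0.546 -0.491 0.679
outer loop
vertex 0.289 -0.509 3.717
vertex 1.857 0.285 3.03
vertex 0.452 0.123 4.043
endloop
endfacet
facet normal -0.807 -0.092 0.583
outer loop
vertex 0.289 -0.509 3.717
vertex 0.452 0.123 4.043
vertex -0.043 0.179 3.366
endloop
endfacet

endsolid


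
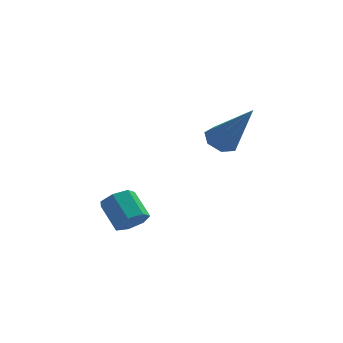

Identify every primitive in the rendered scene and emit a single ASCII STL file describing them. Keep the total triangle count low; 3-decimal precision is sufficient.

solid 
facet normal 0.449 -0.659 -0.603
outer loop
vertex 0.048 3.306 -2.202
vertex -0.297 2.834 -1.943
vertex -0.438 3.2 -2.448
endloop
endfacet
facet normal 0.177 0.727 -0.664
outer loop
vertex 0.048 3.306 -2.202
vertex -0.438 3.2 -2.448
vertex -0.477 4.078 -1.497
endloop
endfacet
facet normal 0.177 0.727 -0.664
outer loop
vertex -0.477 4.078 -1.497
vertex -0.438 3.2 -2.448
vertex -0.963 3.972 -1.743
endloop
endfacet
facet normal -0.449 0.661 0.602
outer loop
vertex -0.477 4.078 -1.497
vertex -0.963 3.972 -1.743
vertex -0.823 3.606 -1.237
endloop
endfacet
facet normal 0.449 -0.660 -0.603
outer loop
vertex -0.438 3.2 -2.448
vertex -0.297 2.834 -1.943
vertex -0.818 2.819 -2.314
endloop
endfacet
facet normal -0.573 0.305 -0.761
outer loop
vertex -0.438 3.2 -2.448
vertex -0.818 2.819 -2.314
vertex -0.963 3.972 -1.743
endloop
endfacet
facet normal -0.573 0.305 -0.761
outer loop
vertex -0.963 3.972 -1.743
vertex -0.818 2.819 -2.314
vertex -1.344 3.59 -1.609
endloop
endfacet
facet normal -0.450 0.660 0.602
outer loop
vertex -0.963 3.972 -1.743
vertex -1.344 3.59 -1.609
vertex -0.823 3.606 -1.237
endloop
endfacet
facet normal 0.448 -0.660 -0.603
outer loop
vertex -0.818 2.819 -2.314
vertex -0.297 2.834 -1.943
vertex -0.806 2.449 -1.9
endloop
endfacet
facet normal -0.893 -0.348 -0.285
outer loop
vertex -0.818 2.819 -2.314
vertex -0.806 2.449 -1.9
vertex -1.344 3.59 -1.609
endloop
endfacet
facet normal -0.893 -0.348 -0.285
outer loop
vertex -1.344 3.59 -1.609
vertex -0.806 2.449 -1.9
vertex -1.332 3.22 -1.195
endloop
endfacet
facet normal -0.450 0.659 0.602
outer loop
vertex -1.344 3.59 -1.609
vertex -1.332 3.22 -1.195
vertex -0.823 3.606 -1.237
endloop
endfacet
facet normal 0.449 -0.660 -0.602
outer loop
vertex -0.806 2.449 -1.9
vertex -0.297 2.834 -1.943
vertex -0.411 2.369 -1.518
endloop
endfacet
facet normal -0.540 -0.738 0.404
outer loop
vertex -0.806 2.449 -1.9
vertex -0.411 2.369 -1.518
vertex -1.332 3.22 -1.195
endloop
endfacet
facet normal -0.539 -0.738 0.406
outer loop
vertex -1.332 3.22 -1.195
vertex -0.411 2.369 -1.518
vertex -0.936 3.141 -0.813
endloop
endfacet
facet normal -0.450 0.659 0.603
outer loop
vertex -1.332 3.22 -1.195
vertex -0.936 3.141 -0.813
vertex -0.823 3.606 -1.237
endloop
endfacet
facet normal 0.450 -0.660 -0.602
outer loop
vertex -0.411 2.369 -1.518
vertex -0.297 2.834 -1.943
vertex 0.07 2.64 -1.456
endloop
endfacet
facet normal 0.220 -0.572 0.790
outer loop
vertex -0.411 2.369 -1.518
vertex 0.07 2.64 -1.456
vertex -0.936 3.141 -0.813
endloop
endfacet
facet normal 0.220 -0.573 0.790
outer loop
vertex -0.936 3.141 -0.813
vertex 0.07 2.64 -1.456
vertex -0.455 3.411 -0.751
endloop
endfacet
facet normal -0.448 0.659 0.604
outer loop
vertex -0.936 3.141 -0.813
vertex -0.455 3.411 -0.751
vertex -0.823 3.606 -1.237
endloop
endfacet
facet normal 0.450 -0.659 -0.602
outer loop
vertex 0.07 2.64 -1.456
vertex -0.297 2.834 -1.943
vertex 0.274 3.057 -1.76
endloop
endfacet
facet normal 0.814 0.024 0.580
outer loop
vertex 0.07 2.64 -1.456
vertex 0.274 3.057 -1.76
vertex -0.455 3.411 -0.751
endloop
endfacet
facet normal 0.814 0.024 0.580
outer loop
vertex -0.455 3.411 -0.751
vertex 0.274 3.057 -1.76
vertex -0.251 3.828 -1.055
endloop
endfacet
facet normal -0.448 0.659 0.604
outer loop
vertex -0.455 3.411 -0.751
vertex -0.251 3.828 -1.055
vertex -0.823 3.606 -1.237
endloop
endfacet
facet normal 0.450 -0.659 -0.602
outer loop
vertex 0.274 3.057 -1.76
vertex -0.297 2.834 -1.943
vertex 0.048 3.306 -2.202
endloop
endfacet
facet normal 0.795 0.603 -0.067
outer loop
vertex 0.274 3.057 -1.76
vertex 0.048 3.306 -2.202
vertex -0.251 3.828 -1.055
endloop
endfacet
facet normal 0.796 0.602 -0.066
outer loop
vertex -0.251 3.828 -1.055
vertex 0.048 3.306 -2.202
vertex -0.477 4.078 -1.497
endloop
endfacet
facet normal -0.448 0.660 0.603
outer loop
vertex -0.251 3.828 -1.055
vertex -0.477 4.078 -1.497
vertex -0.823 3.606 -1.237
endloop
endfacet
facet normal -0.452 0.405 -0.795
outer loop
vertex 3.006 3.886 0.849
vertex 2.568 4.151 1.233
vertex 3.127 4.394 1.039
endloop
endfacet
facet normal 0.952 -0.122 -0.281
outer loop
vertex 3.006 3.886 0.849
vertex 3.127 4.394 1.039
vertex 3.552 3.269 2.967
endloop
endfacet
facet normal -0.452 0.404 -0.795
outer loop
vertex 3.127 4.394 1.039
vertex 2.568 4.151 1.233
vertex 2.826 4.719 1.375
endloop
endfacet
facet normal 0.801 0.577 0.160
outer loop
vertex 3.127 4.394 1.039
vertex 2.826 4.719 1.375
vertex 3.552 3.269 2.967
endloop
endfacet
facet normal -0.452 0.404 -0.795
outer loop
vertex 2.826 4.719 1.375
vertex 2.568 4.151 1.233
vertex 2.331 4.616 1.604
endloop
endfacet
facet normal 0.134 0.762 0.633
outer loop
vertex 2.826 4.719 1.375
vertex 2.331 4.616 1.604
vertex 3.552 3.269 2.967
endloop
endfacet
facet normal -0.452 0.404 -0.795
outer loop
vertex 2.331 4.616 1.604
vertex 2.568 4.151 1.233
vertex 2.014 4.163 1.554
endloop
endfacet
facet normal -0.547 0.296 0.783
outer loop
vertex 2.331 4.616 1.604
vertex 2.014 4.163 1.554
vertex 3.552 3.269 2.967
endloop
endfacet
facet normal -0.452 0.405 -0.795
outer loop
vertex 2.014 4.163 1.554
vertex 2.568 4.151 1.233
vertex 2.113 3.701 1.262
endloop
endfacet
facet normal -0.730 -0.470 0.497
outer loop
vertex 2.014 4.163 1.554
vertex 2.113 3.701 1.262
vertex 3.552 3.269 2.967
endloop
endfacet
facet normal -0.451 0.405 -0.796
outer loop
vertex 2.113 3.701 1.262
vertex 2.568 4.151 1.233
vertex 2.555 3.578 0.949
endloop
endfacet
facet normal -0.275 -0.961 -0.011
outer loop
vertex 2.113 3.701 1.262
vertex 2.555 3.578 0.949
vertex 3.552 3.269 2.967
endloop
endfacet
facet normal -0.452 0.404 -0.795
outer loop
vertex 2.555 3.578 0.949
vertex 2.568 4.151 1.233
vertex 3.006 3.886 0.849
endloop
endfacet
facet normal 0.472 -0.806 -0.357
outer loop
vertex 2.555 3.578 0.949
vertex 3.006 3.886 0.849
vertex 3.552 3.269 2.967
endloop
endfacet

endsolid
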